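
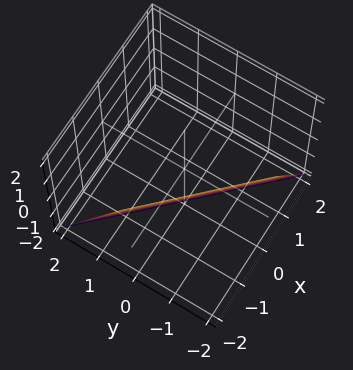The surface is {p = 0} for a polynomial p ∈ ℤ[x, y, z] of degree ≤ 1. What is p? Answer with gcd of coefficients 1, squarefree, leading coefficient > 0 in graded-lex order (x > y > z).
The degree is 1 — the surface is flat (a plane).
Against the integer gridlines: it meets the y-axis at y = -1 (among the integer gridlines); it crosses the x-axis at the gridline x = -1; one z-axis crossing is at z = -2.
These observations pin down the coefficients.

2*x + 2*y + z + 2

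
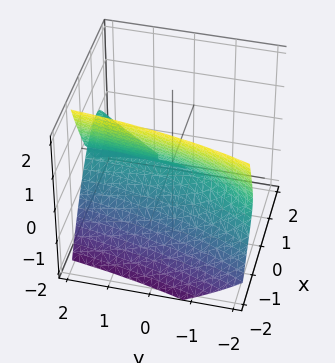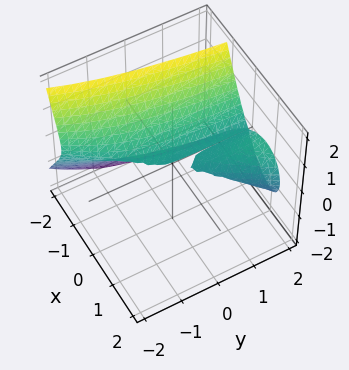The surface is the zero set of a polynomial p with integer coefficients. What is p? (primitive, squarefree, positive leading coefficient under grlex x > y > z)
First, I count 2 distinct pieces.
Then, degree: no degree-2 surface has this shape, so deg p = 3.
Then, against the integer gridlines: one z-axis crossing is at z = 0; it crosses the x-axis at the gridline x = 0.
Finally, the integer polynomial consistent with all of this is the stated p.

3*x^3 - 2*x^2*y + 2*x*z + 3*z^2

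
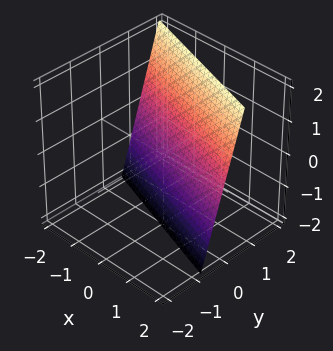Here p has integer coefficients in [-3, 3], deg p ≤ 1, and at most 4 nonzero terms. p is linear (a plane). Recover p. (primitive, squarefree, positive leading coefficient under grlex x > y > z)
x + 3*y - z - 2

deg p = 1.
Observable constraints: it crosses the z-axis at the gridline z = -2; one x-axis crossing is at x = 2.
These observations pin down the coefficients.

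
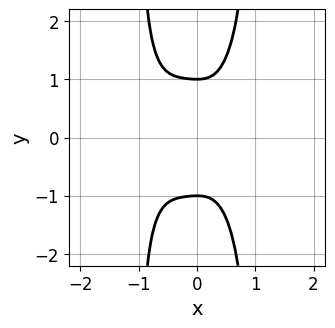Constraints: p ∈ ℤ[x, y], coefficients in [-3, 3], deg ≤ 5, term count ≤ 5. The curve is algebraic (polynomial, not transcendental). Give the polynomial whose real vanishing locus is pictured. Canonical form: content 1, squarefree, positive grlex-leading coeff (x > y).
3*x^4 + x^2*y^2 + 2*x^3 - y^2 + 1

1. Degree: a generic line meets the curve in up to 4 points, so deg p = 4.
2. Symmetries: it's symmetric under y → −y, forcing even powers of y.
3. Reading off the gridlines: the curve avoids every integer x-axis point in the box; among the integer gridlines, it crosses the y-axis at y ∈ {-1, 1}.
4. Together with the visible shape, these determine p as stated.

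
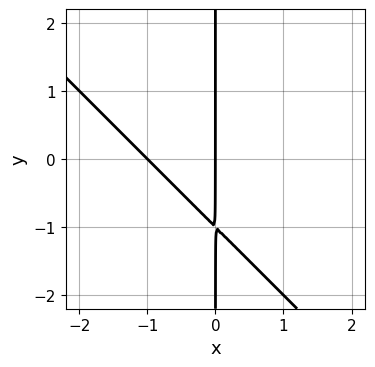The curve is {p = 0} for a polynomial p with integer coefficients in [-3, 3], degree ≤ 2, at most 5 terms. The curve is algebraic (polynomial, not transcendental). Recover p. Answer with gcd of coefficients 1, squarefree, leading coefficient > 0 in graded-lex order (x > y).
First, deg p = 2.
Next, reading off the gridlines: the x-axis gridline crossings are at x ∈ {-1, 0}; every point of the y-axis in the box is on the curve.
Finally, assembling these constraints gives the stated polynomial.

x^2 + x*y + x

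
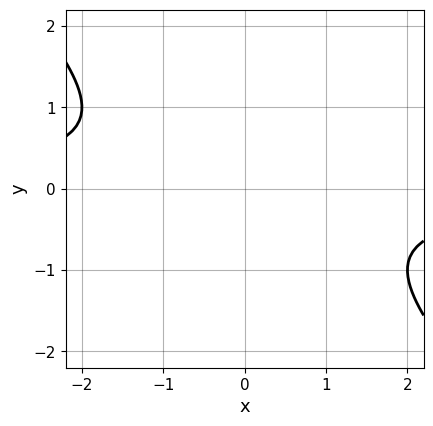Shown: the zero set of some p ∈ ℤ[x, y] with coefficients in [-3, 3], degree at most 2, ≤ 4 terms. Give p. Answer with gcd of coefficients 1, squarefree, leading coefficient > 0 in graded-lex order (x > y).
(a) deg p = 2. A generic line meets the curve in up to 2 points.
(b) Observable constraints: the curve avoids every integer y-axis point in the box; no x-intercept at any integer in the box.
(c) Fitting integer coefficients to these (and the overall shape) gives p.

x*y + y^2 + 1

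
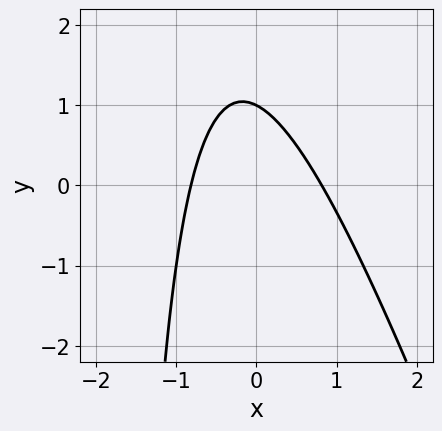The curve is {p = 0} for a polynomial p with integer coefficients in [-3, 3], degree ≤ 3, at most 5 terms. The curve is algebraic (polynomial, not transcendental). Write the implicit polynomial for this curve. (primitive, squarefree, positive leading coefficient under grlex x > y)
3*x^2 + x*y + 2*y - 2

Degree: no degree-1 curve has this shape, so deg p = 2.
From the visible intercepts: one y-axis crossing is at y = 1.
These observations pin down the coefficients.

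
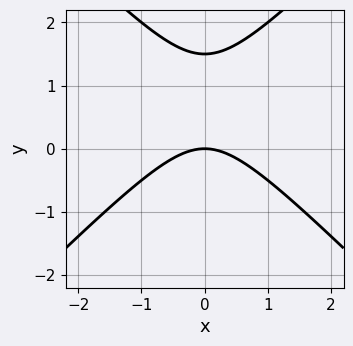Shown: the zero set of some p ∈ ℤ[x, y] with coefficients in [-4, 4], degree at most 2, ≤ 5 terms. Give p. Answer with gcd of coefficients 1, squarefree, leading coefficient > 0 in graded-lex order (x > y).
The degree is 2 — a generic line meets the curve in up to 2 points.
Symmetries: mirror symmetry x ↦ −x ⇒ only even powers of x.
From the visible intercepts: one x-axis crossing is at x = 0; one y-axis crossing is at y = 0.
Together with the visible shape, these determine p as stated.

2*x^2 - 2*y^2 + 3*y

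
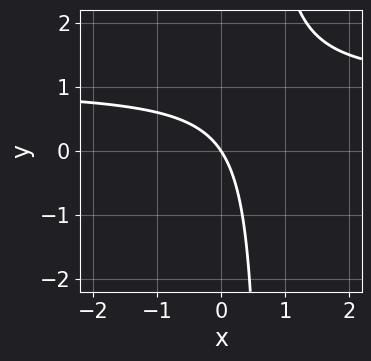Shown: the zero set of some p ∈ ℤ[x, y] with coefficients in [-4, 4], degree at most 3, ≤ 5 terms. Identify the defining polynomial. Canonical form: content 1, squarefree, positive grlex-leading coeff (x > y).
(a) deg p = 2. A generic line meets the curve in up to 2 points.
(b) Reading off the gridlines: it crosses the y-axis at the gridline y = 0; it meets the x-axis at x = 0 (among the integer gridlines).
(c) The integer polynomial consistent with all of this is the stated p.

3*x*y - 3*x - 2*y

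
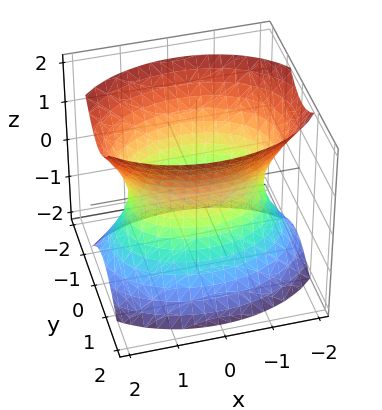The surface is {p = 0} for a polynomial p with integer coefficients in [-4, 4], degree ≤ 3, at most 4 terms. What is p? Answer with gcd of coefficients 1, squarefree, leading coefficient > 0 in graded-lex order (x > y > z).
First, degree: one connected sheet with a waist; a quadric, so deg p = 2.
Next, symmetries: the y ↦ −y reflection is a symmetry, so y appears only in even powers; mirror symmetry x ↦ −x ⇒ only even powers of x; mirror symmetry z ↦ −z ⇒ only even powers of z.
Then, from the visible intercepts: the surface avoids every integer z-axis point in the box; the y-axis gridline crossings are at y ∈ {-1, 1}.
Finally, matching integer coefficients to the picture gives p.

x^2 + 2*y^2 - z^2 - 2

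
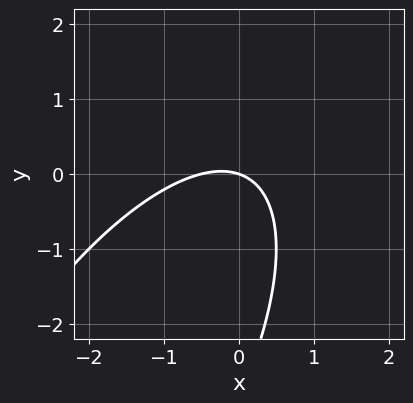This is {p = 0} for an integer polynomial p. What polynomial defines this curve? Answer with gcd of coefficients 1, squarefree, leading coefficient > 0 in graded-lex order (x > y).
First, degree: the shape is more complex than any degree-1 curve, so deg p = 2.
Then, against the integer gridlines: it meets the x-axis at x = 0 (among the integer gridlines); one y-axis crossing is at y = 0.
Finally, these observations pin down the coefficients.

2*x^2 - 2*x*y + y^2 + x + 3*y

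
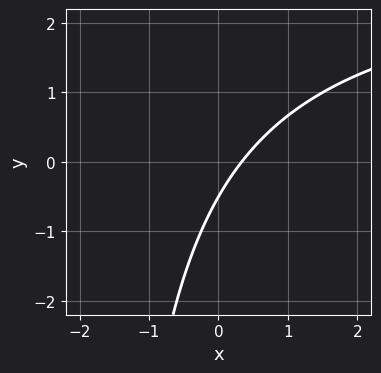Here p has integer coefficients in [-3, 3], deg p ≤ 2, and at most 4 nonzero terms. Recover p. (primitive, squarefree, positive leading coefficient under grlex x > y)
x*y - 3*x + 2*y + 1

1. The degree is 2 — a generic line meets the curve in up to 2 points.
2. Putting this together gives p.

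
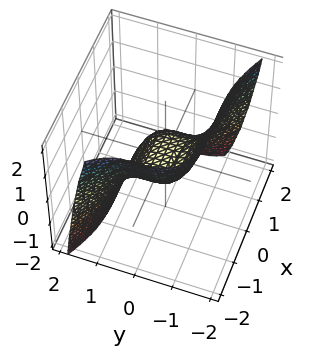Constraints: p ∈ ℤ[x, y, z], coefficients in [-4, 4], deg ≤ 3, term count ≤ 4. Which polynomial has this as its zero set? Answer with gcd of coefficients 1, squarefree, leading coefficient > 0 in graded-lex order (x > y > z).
First, deg p = 3. The shape is more complex than any degree-2 surface.
Then, against the integer gridlines: one x-axis crossing is at x = 0; one y-axis crossing is at y = 0; it meets the z-axis at z = 0 (among the integer gridlines).
Finally, matching integer coefficients to the picture gives p.

x^3 + 3*y^3 + 3*z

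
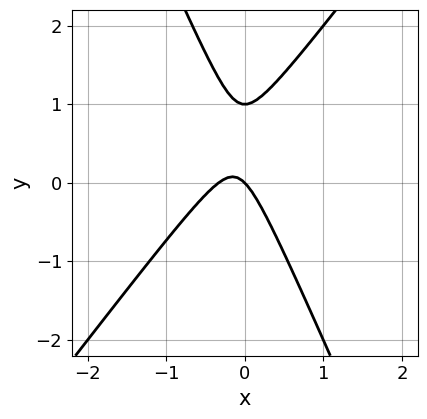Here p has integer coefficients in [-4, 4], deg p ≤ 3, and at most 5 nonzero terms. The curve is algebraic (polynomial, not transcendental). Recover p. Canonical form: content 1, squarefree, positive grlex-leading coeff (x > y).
1. Degree: no degree-1 curve has this shape, so deg p = 2.
2. Checking where it meets the axes: among the integer gridlines, it crosses the y-axis at y ∈ {0, 1}; one x-axis crossing is at x = 0.
3. Assembling these constraints gives the stated polynomial.

3*x^2 - x*y - y^2 + x + y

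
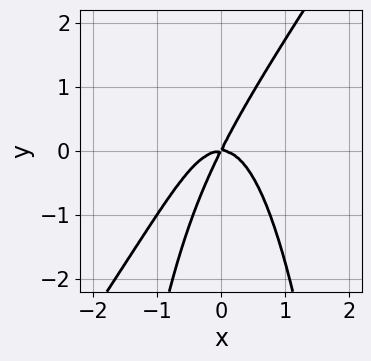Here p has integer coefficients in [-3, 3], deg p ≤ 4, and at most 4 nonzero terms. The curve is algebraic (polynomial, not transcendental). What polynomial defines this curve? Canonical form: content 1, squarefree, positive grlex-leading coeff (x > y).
First, the degree is 3 — no degree-2 curve has this shape.
Then, observable constraints: it crosses the y-axis at the gridline y = 0; it meets the x-axis at x = 0 (among the integer gridlines).
Finally, fitting integer coefficients to these (and the overall shape) gives p.

3*x^3 - 2*x^2*y + 2*x*y - y^2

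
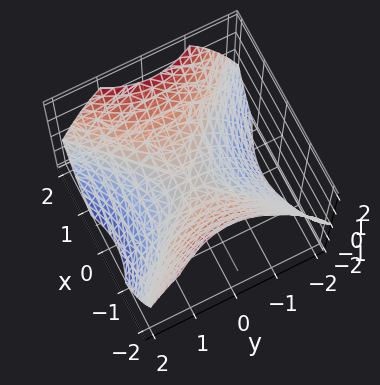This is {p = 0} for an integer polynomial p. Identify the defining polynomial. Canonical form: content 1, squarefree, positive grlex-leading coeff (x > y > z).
1. deg p = 2. A saddle surface; a quadric.
2. Symmetries: mirror symmetry y ↦ −y ⇒ only even powers of y; the x ↦ −x reflection is a symmetry, so x appears only in even powers.
3. From the axis intercepts and sections: it meets the z-axis at z = 0 (among the integer gridlines); it crosses the x-axis at the gridline x = 0; one y-axis crossing is at y = 0.
4. The integer polynomial consistent with all of this is the stated p.

2*x^2 - 2*y^2 - 3*z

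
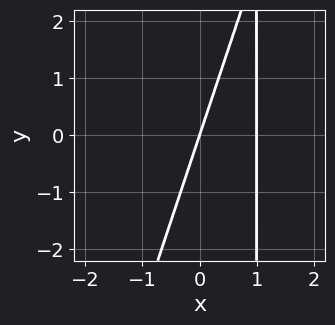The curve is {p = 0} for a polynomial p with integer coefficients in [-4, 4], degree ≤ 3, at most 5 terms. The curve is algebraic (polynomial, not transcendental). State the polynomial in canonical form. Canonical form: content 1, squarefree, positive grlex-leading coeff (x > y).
First, the degree is 2 — the shape is more complex than any degree-1 curve.
Then, observable constraints: the x-axis gridline crossings are at x ∈ {0, 1}; it meets the y-axis at y = 0 (among the integer gridlines).
Finally, putting this together gives p.

3*x^2 - x*y - 3*x + y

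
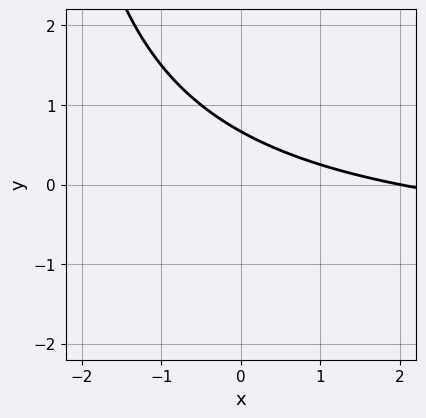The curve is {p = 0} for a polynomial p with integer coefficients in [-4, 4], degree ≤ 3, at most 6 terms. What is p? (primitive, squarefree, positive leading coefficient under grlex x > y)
The degree is 2 — a generic line meets the curve in up to 2 points.
Against the integer gridlines: it crosses the x-axis at the gridline x = 2.
These observations pin down the coefficients.

x*y + x + 3*y - 2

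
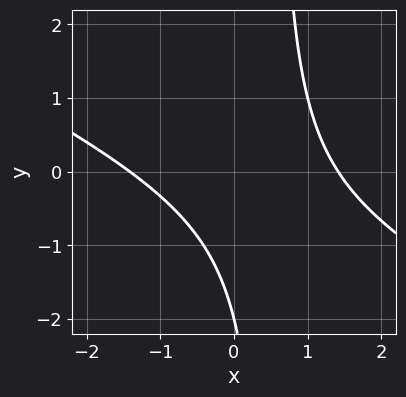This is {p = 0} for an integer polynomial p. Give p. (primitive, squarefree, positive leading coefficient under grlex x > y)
x^2 + 2*x*y - y - 2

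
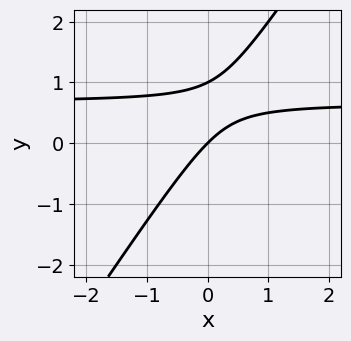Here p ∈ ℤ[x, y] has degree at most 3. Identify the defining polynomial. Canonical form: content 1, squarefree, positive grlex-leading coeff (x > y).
First, deg p = 2. A generic line meets the curve in up to 2 points.
Next, observable constraints: it meets the x-axis at x = 0 (among the integer gridlines); among the integer gridlines, it crosses the y-axis at y ∈ {0, 1}.
Finally, solving for integer coefficients yields p as stated.

3*x*y - 2*y^2 - 2*x + 2*y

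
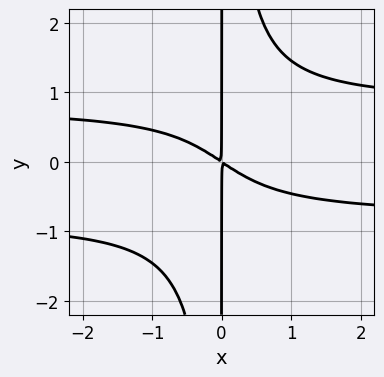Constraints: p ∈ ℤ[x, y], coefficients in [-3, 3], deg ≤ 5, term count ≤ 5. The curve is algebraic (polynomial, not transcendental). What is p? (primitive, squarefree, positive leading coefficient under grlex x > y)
3*x^2*y^2 - 2*x^2 - 3*x*y

First, degree: the shape is more complex than any degree-3 curve, so deg p = 4.
Next, reading off the gridlines: the visible y-axis segment lies entirely on the curve.
Finally, putting this together gives p.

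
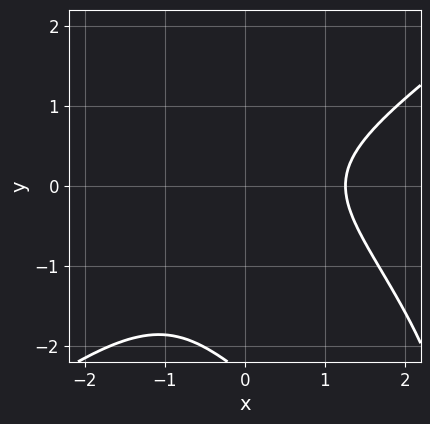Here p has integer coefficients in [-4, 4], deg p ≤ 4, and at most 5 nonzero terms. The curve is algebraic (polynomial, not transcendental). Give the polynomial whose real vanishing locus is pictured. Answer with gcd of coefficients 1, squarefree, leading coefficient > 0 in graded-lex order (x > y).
1. The degree is 3 — no degree-2 curve has this shape.
2. Against the integer gridlines: it misses every integer gridline on the y-axis.
3. Matching integer coefficients to the picture gives p.

x^3 - x*y^2 - y^3 - 2*y^2 - 2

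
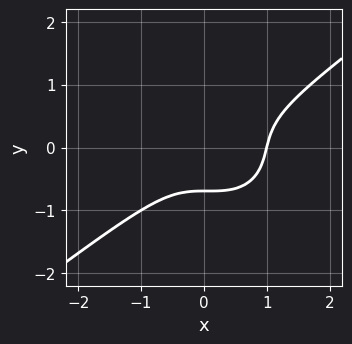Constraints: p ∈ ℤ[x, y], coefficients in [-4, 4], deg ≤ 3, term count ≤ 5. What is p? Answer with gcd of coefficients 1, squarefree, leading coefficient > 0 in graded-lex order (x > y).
First, degree: a generic line meets the curve in up to 3 points, so deg p = 3.
Then, reading off the gridlines: it crosses the x-axis at the gridline x = 1.
Finally, fitting integer coefficients to these (and the overall shape) gives p.

2*x^3 - x^2*y - 3*y^3 - x^2 - 1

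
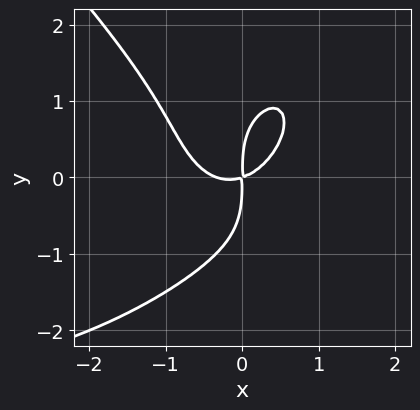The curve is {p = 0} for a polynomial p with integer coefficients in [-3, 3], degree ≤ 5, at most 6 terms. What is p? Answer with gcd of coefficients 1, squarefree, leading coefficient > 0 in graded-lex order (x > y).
1. deg p = 4. No degree-3 curve has this shape.
2. Putting this together gives p.

x^3*y + y^4 + 3*x^3 + x^2 - 3*x*y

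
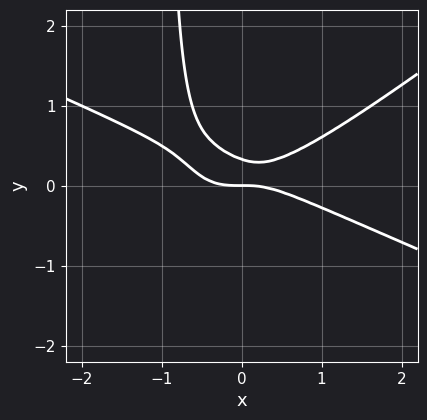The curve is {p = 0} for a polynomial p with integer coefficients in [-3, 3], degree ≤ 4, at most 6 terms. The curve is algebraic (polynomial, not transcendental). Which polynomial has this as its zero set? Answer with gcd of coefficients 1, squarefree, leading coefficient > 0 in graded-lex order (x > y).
x^3 + x^2*y - 3*x*y^2 - 3*y^2 + y

First, degree: no degree-2 curve has this shape, so deg p = 3.
Then, from the visible intercepts: one y-axis crossing is at y = 0; it meets the x-axis at x = 0 (among the integer gridlines).
Finally, the integer polynomial consistent with all of this is the stated p.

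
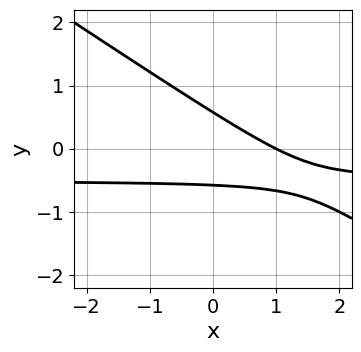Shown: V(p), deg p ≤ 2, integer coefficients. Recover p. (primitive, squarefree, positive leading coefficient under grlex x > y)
2*x*y + 3*y^2 + x - 1

First, degree: the shape is more complex than any degree-1 curve, so deg p = 2.
Then, from the visible intercepts: it crosses the x-axis at the gridline x = 1.
Finally, assembling these constraints gives the stated polynomial.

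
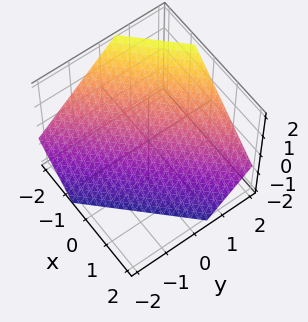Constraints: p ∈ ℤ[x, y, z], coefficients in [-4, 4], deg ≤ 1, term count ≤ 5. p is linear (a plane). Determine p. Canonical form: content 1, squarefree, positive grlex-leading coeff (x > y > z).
The degree is 1 — the surface is flat (a plane).
Solving for integer coefficients yields p as stated.

3*x - 3*y + 3*z + 2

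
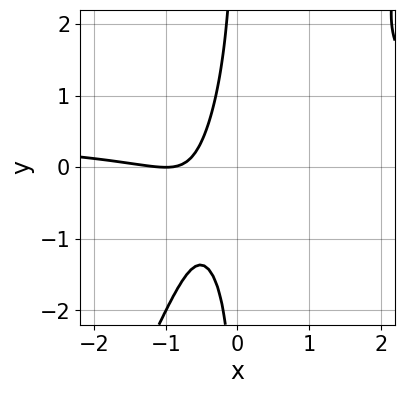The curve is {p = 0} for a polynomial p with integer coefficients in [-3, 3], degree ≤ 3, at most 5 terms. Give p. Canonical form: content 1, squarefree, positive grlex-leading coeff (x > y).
2*x^2*y - x*y^2 - x^2 - 2*x - 1

(a) Degree: no degree-2 curve has this shape, so deg p = 3.
(b) From the axis intercepts and sections: no y-intercept at any integer in the box; it crosses the x-axis at the gridline x = -1.
(c) Putting this together gives p.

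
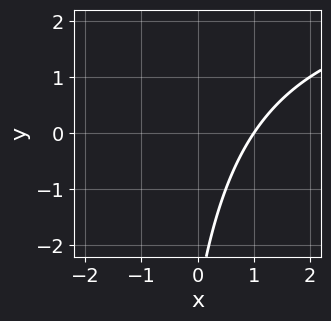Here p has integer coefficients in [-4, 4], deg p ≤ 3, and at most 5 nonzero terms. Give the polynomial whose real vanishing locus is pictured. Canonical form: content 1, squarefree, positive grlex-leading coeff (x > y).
x*y - 3*x + y + 3

(a) The degree is 2 — the shape is more complex than any degree-1 curve.
(b) Checking where it meets the axes: one x-axis crossing is at x = 1; it misses every integer gridline on the y-axis.
(c) Solving for integer coefficients yields p as stated.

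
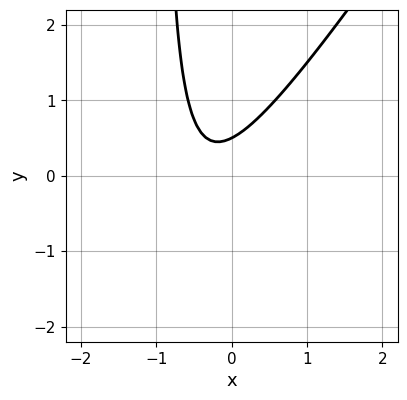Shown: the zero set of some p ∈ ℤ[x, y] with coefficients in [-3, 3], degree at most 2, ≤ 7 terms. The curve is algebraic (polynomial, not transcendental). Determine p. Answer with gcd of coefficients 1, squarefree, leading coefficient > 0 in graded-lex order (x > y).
The degree is 2 — no degree-1 curve has this shape.
Observable constraints: no x-intercept at any integer in the box.
The integer polynomial consistent with all of this is the stated p.

3*x^2 - 2*x*y + 2*x - 2*y + 1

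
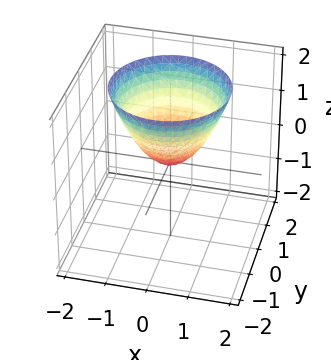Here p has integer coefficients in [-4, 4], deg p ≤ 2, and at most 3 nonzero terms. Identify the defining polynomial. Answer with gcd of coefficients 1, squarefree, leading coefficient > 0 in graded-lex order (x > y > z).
1. The degree is 2 — a single bowl opening along one axis; a quadric.
2. Symmetry: every cross-section ⟂ z is a circle, so x, y appear only via x² + y².
3. Observable constraints: it meets the z-axis at z = 0 (among the integer gridlines); it meets the x-axis at x = 0 (among the integer gridlines); it crosses the y-axis at the gridline y = 0.
4. The integer polynomial consistent with all of this is the stated p.

x^2 + y^2 - z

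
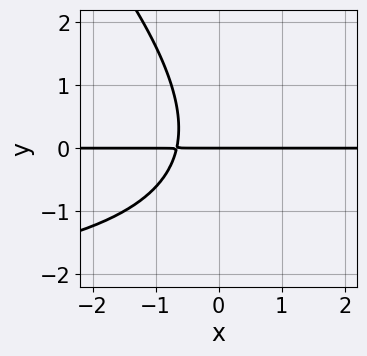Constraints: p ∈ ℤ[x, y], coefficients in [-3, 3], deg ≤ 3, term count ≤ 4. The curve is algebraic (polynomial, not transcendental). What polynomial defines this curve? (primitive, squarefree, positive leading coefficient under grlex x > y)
1. Degree: the shape is more complex than any degree-2 curve, so deg p = 3.
2. Reading off the gridlines: the visible x-axis segment lies entirely on the curve; it meets the y-axis at y = 0 (among the integer gridlines).
3. Together with the visible shape, these determine p as stated.

x*y^2 + y^3 + 3*x*y + 2*y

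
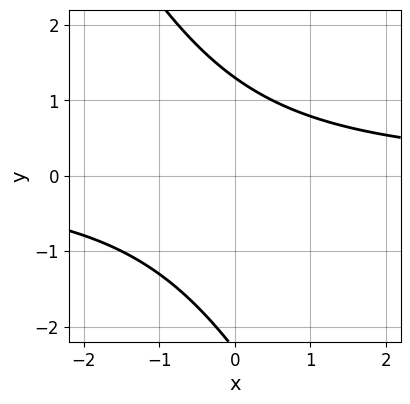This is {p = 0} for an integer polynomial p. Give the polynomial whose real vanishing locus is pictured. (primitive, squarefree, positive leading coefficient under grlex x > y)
2*x*y + y^2 + y - 3

1. The degree is 2 — no degree-1 curve has this shape.
2. Observable constraints: it misses every integer gridline on the x-axis.
3. Together with the visible shape, these determine p as stated.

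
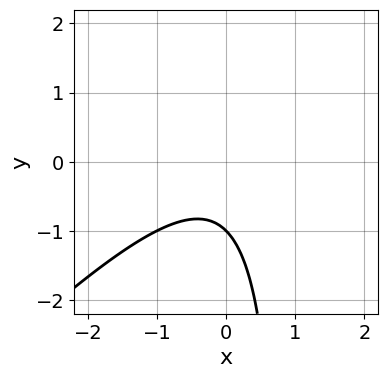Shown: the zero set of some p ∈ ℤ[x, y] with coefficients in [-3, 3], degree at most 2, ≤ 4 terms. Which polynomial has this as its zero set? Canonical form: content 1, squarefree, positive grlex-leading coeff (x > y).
x^2 - x*y + y + 1

(a) The degree is 2 — a generic line meets the curve in up to 2 points.
(b) Against the integer gridlines: it misses every integer gridline on the x-axis; one y-axis crossing is at y = -1.
(c) Fitting integer coefficients to these (and the overall shape) gives p.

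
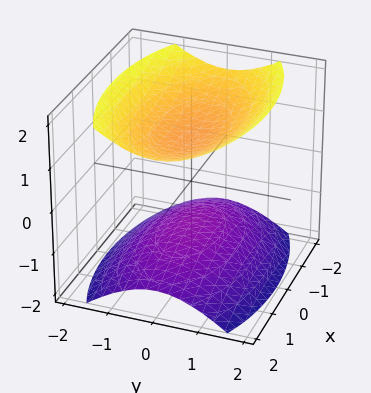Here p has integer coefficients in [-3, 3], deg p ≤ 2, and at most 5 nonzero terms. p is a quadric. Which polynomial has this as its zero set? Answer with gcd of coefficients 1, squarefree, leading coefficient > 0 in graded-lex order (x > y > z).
First, there are 2 components.
Then, the degree is 2 — two separate bowl-shaped sheets opening away from each other; a quadric.
Then, symmetries: the x ↦ −x reflection is a symmetry, so x appears only in even powers; it's symmetric under z → −z, forcing even powers of z; it's symmetric under y → −y, forcing even powers of y.
Next, from the visible intercepts: the surface avoids every integer y-axis point in the box; no x-intercept at any integer in the box; among the integer gridlines, it crosses the z-axis at z ∈ {-1, 1}.
Finally, the integer polynomial consistent with all of this is the stated p.

x^2 + 3*y^2 - 3*z^2 + 3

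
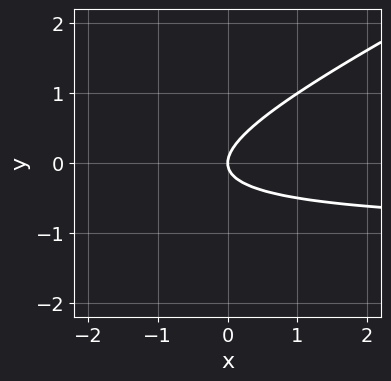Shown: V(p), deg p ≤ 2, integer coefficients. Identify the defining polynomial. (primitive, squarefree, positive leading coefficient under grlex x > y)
First, deg p = 2. The shape is more complex than any degree-1 curve.
Then, from the visible intercepts: it meets the x-axis at x = 0 (among the integer gridlines); one y-axis crossing is at y = 0.
Finally, together with the visible shape, these determine p as stated.

x*y - 2*y^2 + x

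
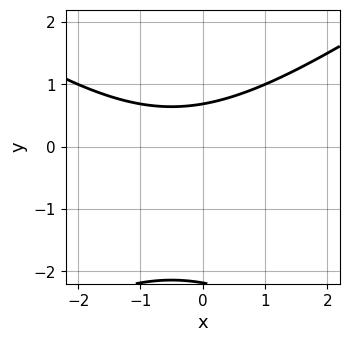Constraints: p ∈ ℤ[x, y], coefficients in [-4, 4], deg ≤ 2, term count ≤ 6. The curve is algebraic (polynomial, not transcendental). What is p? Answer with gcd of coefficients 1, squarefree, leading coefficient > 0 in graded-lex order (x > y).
deg p = 2. The shape is more complex than any degree-1 curve.
Reading off the gridlines: it misses every integer gridline on the x-axis.
Putting this together gives p.

x^2 - 2*y^2 + x - 3*y + 3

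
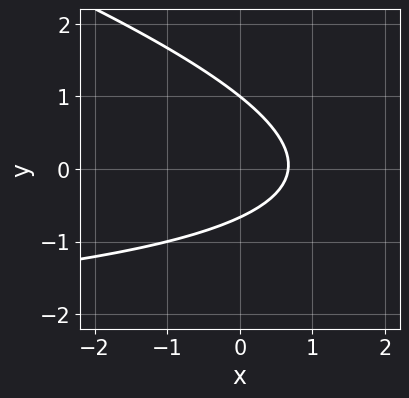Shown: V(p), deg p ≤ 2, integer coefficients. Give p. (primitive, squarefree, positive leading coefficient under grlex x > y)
x*y + 3*y^2 + 3*x - y - 2

1. deg p = 2. The shape is more complex than any degree-1 curve.
2. Observable constraints: it meets the y-axis at y = 1 (among the integer gridlines).
3. Fitting integer coefficients to these (and the overall shape) gives p.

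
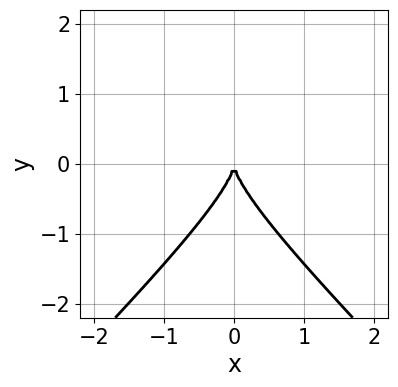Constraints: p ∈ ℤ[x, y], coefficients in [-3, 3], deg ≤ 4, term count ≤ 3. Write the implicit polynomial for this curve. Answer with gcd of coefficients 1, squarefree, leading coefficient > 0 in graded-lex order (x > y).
(a) deg p = 3. The shape is more complex than any degree-2 curve.
(b) Symmetries: mirror symmetry x ↦ −x ⇒ only even powers of x.
(c) Observable constraints: it crosses the y-axis at the gridline y = 0; it meets the x-axis at x = 0 (among the integer gridlines).
(d) Together with the visible shape, these determine p as stated.

2*x^2*y - 2*y^3 - 3*x^2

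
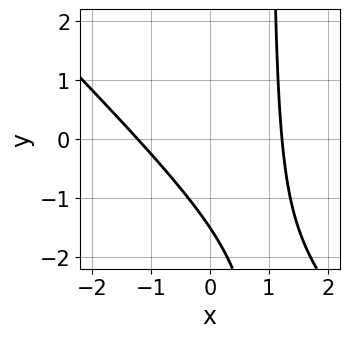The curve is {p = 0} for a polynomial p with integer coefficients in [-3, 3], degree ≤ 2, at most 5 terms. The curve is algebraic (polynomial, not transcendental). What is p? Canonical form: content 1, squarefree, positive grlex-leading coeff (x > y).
(a) Degree: a generic line meets the curve in up to 2 points, so deg p = 2.
(b) Matching integer coefficients to the picture gives p.

2*x^2 + 2*x*y - 2*y - 3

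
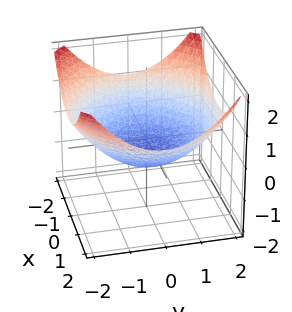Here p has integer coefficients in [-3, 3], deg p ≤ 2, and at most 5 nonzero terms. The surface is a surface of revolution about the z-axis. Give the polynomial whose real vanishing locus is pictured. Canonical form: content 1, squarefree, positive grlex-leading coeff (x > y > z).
1. deg p = 2. A generic line meets the surface in up to 2 points.
2. By symmetry, the z-axis is an axis of rotation, so x and y enter only as x² + y².
3. From the axis intercepts and sections: a circular section at z = 0 has radius between 1 and 2.
4. Matching integer coefficients to the picture gives p.

x^2 + y^2 - 3*z - 2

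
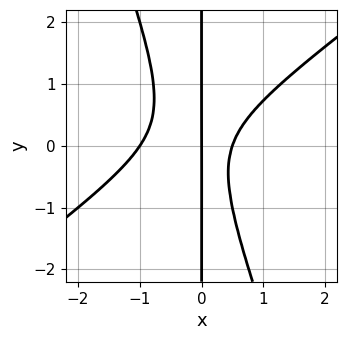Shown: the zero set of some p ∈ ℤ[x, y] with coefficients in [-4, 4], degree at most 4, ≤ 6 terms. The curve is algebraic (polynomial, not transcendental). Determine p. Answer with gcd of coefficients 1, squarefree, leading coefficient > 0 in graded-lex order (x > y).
2*x^3 - 2*x^2*y - x*y^2 + x^2 - x

1. The degree is 3 — no degree-2 curve has this shape.
2. From the visible intercepts: among the integer gridlines, it crosses the x-axis at x ∈ {-1, 0}; the visible y-axis segment lies entirely on the curve.
3. The integer polynomial consistent with all of this is the stated p.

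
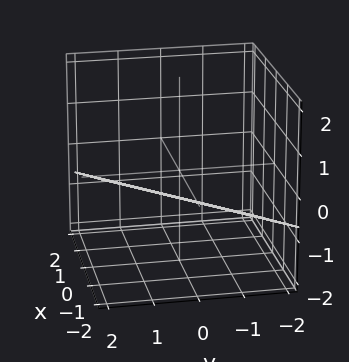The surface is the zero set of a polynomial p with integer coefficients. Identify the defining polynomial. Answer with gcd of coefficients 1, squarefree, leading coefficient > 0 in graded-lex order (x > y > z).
x - y + 3*z + 2

(a) Degree: every cross-section is a straight line — this is a plane, so deg p = 1.
(b) Against the integer gridlines: it meets the y-axis at y = 2 (among the integer gridlines); it meets the x-axis at x = -2 (among the integer gridlines).
(c) Solving for integer coefficients yields p as stated.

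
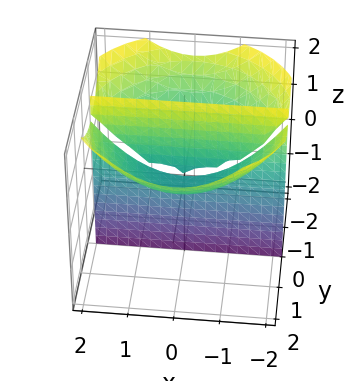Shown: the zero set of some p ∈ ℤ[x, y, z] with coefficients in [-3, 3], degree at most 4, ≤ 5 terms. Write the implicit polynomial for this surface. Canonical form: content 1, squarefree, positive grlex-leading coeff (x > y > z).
x^2*y + y^3 - 3*y*z

The picture has 2 separate pieces. Treating them together as one polynomial.
Degree: a generic line meets the surface in up to 3 points, so deg p = 3.
Observable constraints: the visible z-axis segment lies entirely on the surface; every point of the x-axis in the box is on the surface; one y-axis crossing is at y = 0.
Putting this together gives p.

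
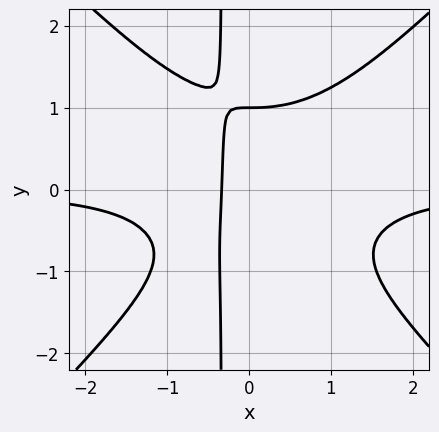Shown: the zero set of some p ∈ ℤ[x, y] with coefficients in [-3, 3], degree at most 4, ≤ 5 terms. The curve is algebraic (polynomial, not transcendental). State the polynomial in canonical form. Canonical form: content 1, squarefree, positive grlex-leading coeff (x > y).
The degree is 4 — the shape is more complex than any degree-3 curve.
Observable constraints: one y-axis crossing is at y = 1.
Fitting integer coefficients to these (and the overall shape) gives p.

3*x^3*y - 3*x*y^3 - y^3 + 3*x + 1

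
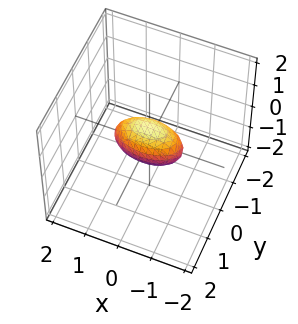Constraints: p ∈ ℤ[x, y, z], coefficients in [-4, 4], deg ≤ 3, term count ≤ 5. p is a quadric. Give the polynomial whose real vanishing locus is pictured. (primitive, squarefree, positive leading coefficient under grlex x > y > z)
x^2 + 3*y^2 + 2*z^2 - 1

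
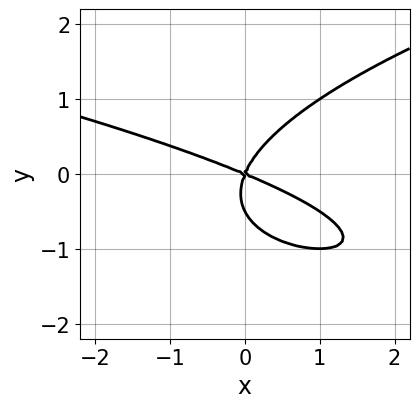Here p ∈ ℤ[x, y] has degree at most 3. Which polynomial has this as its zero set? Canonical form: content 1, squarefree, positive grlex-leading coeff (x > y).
2*y^3 - x^2 - 2*x*y + y^2

(a) Degree: a generic line meets the curve in up to 3 points, so deg p = 3.
(b) Observable constraints: it crosses the x-axis at the gridline x = 0; it crosses the y-axis at the gridline y = 0.
(c) Fitting integer coefficients to these (and the overall shape) gives p.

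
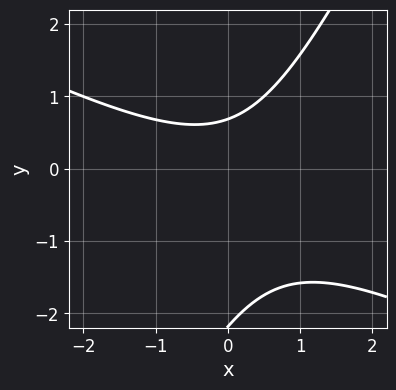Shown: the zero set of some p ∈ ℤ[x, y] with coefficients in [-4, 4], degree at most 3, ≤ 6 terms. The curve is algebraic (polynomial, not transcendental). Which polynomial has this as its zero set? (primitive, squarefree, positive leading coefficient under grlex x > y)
The degree is 2 — a generic line meets the curve in up to 2 points.
From the axis intercepts and sections: no x-intercept at any integer in the box.
Putting this together gives p.

2*x^2 + 3*x*y - 2*y^2 - 3*y + 3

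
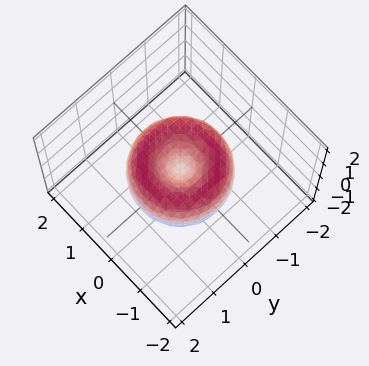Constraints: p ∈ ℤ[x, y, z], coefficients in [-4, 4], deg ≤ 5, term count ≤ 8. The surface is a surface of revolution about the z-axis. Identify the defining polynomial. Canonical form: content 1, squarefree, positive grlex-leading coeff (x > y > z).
2*x^4 + 4*x^2*y^2 + 2*y^4 - 3*x^2 - 3*y^2 + 2*z^2

(a) deg p = 4. No degree-3 surface has this shape.
(b) By symmetry, the surface is invariant under rotation about z: p = q(x² + y², z).
(c) Reading off the gridlines: one z-axis crossing is at z = 0; it crosses the y-axis at the gridline y = 0.
(d) The integer polynomial consistent with all of this is the stated p.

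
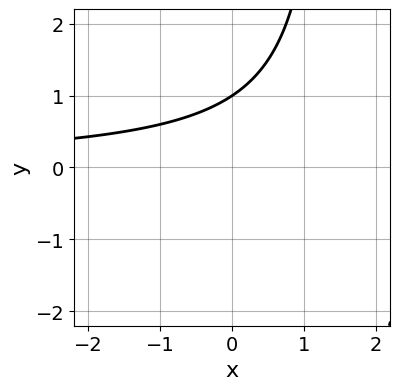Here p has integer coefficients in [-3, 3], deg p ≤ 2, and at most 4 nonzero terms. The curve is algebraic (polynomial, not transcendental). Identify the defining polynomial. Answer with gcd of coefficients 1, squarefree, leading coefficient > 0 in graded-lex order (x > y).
2*x*y - 3*y + 3

(a) deg p = 2.
(b) Observable constraints: the curve avoids every integer x-axis point in the box; one y-axis crossing is at y = 1.
(c) Matching integer coefficients to the picture gives p.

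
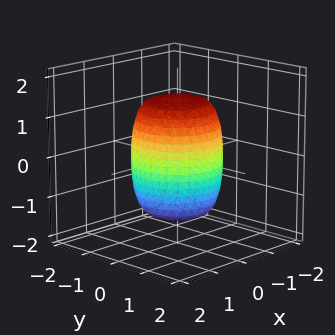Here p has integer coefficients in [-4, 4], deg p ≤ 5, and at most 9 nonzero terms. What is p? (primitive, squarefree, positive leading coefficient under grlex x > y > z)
1. The degree is 4 — a generic line meets the surface in up to 4 points.
2. Symmetries: rotational symmetry about the z-axis ⇒ p depends on x, y only through x² + y².
3. From the visible intercepts: a circular section at z = -1 has radius exactly 1.
4. Solving for integer coefficients yields p as stated.

2*x^4 + 4*x^2*y^2 + 2*y^4 - x^2 - y^2 + z^2 - 2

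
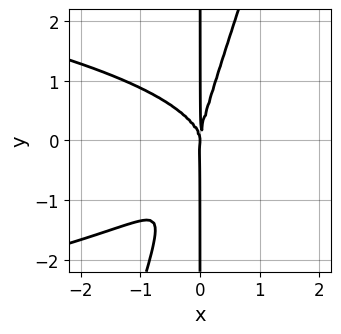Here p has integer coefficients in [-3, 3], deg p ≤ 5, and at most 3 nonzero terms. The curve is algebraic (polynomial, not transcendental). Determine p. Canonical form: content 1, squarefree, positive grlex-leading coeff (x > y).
Degree: a generic line meets the curve in up to 4 points, so deg p = 4.
Against the integer gridlines: one x-axis crossing is at x = 0; the visible y-axis segment lies entirely on the curve.
Solving for integer coefficients yields p as stated.

3*x^2*y^2 - x*y^3 + 3*x^3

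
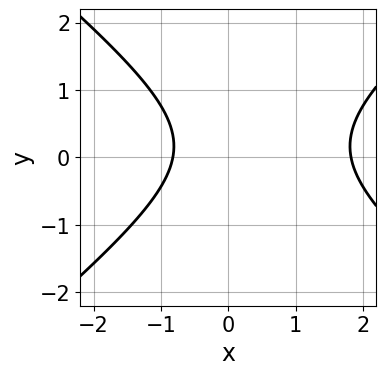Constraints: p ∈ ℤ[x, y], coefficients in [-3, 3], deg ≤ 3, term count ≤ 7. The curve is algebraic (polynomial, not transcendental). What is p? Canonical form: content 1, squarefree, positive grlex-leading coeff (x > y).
2*x^2 - 3*y^2 - 2*x + y - 3

The degree is 2 — the shape is more complex than any degree-1 curve.
From the axis intercepts and sections: no y-intercept at any integer in the box.
Matching integer coefficients to the picture gives p.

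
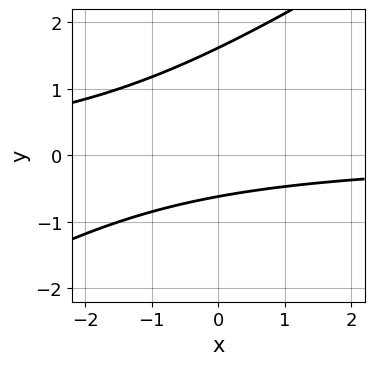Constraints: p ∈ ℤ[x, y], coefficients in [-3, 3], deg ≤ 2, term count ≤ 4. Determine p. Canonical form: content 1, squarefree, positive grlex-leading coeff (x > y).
2*x*y - 3*y^2 + 3*y + 3

(a) deg p = 2.
(b) Against the integer gridlines: it misses every integer gridline on the x-axis.
(c) These observations pin down the coefficients.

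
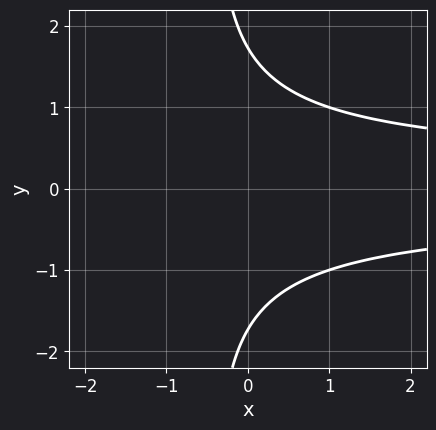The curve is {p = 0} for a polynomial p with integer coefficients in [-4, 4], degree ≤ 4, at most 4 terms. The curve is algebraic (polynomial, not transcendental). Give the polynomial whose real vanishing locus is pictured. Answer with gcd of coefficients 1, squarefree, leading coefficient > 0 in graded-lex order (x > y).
2*x*y^2 + y^2 - 3

(a) Degree: a generic line meets the curve in up to 3 points, so deg p = 3.
(b) Symmetries: it's symmetric under y → −y, forcing even powers of y.
(c) Reading off the gridlines: it misses every integer gridline on the x-axis.
(d) Fitting integer coefficients to these (and the overall shape) gives p.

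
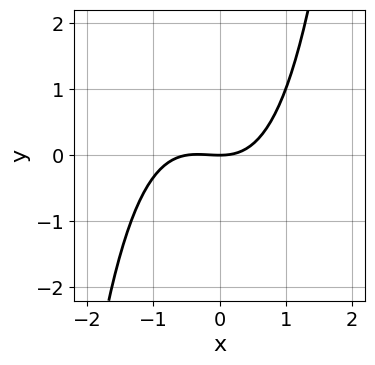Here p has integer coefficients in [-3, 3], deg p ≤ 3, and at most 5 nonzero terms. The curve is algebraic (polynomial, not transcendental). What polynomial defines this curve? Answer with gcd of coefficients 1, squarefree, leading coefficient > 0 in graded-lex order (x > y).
2*x^3 + x^2 - 3*y

1. Degree: a generic line meets the curve in up to 3 points, so deg p = 3.
2. Checking where it meets the axes: it crosses the x-axis at the gridline x = 0; one y-axis crossing is at y = 0.
3. The integer polynomial consistent with all of this is the stated p.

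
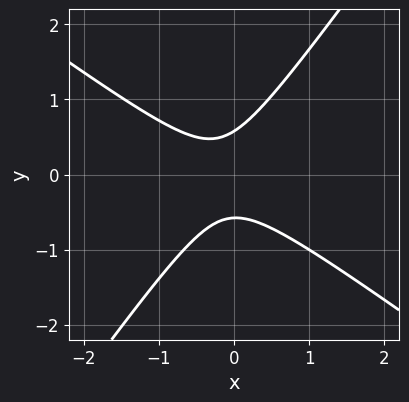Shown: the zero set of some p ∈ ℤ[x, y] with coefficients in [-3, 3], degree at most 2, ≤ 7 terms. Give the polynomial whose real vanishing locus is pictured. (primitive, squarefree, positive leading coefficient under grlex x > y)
3*x^2 + 2*x*y - 3*y^2 + x + 1

deg p = 2.
Checking where it meets the axes: it misses every integer gridline on the x-axis.
Fitting integer coefficients to these (and the overall shape) gives p.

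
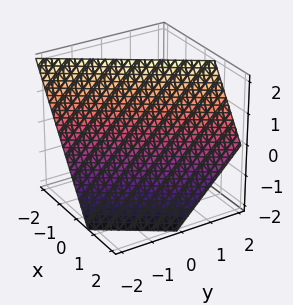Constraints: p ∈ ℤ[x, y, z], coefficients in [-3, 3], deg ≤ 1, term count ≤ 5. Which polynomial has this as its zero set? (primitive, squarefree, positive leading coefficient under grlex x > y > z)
3*x - 2*y + 2*z - 2

(a) The degree is 1 — every cross-section is a straight line — this is a plane.
(b) From the axis intercepts and sections: one z-axis crossing is at z = 1; it meets the y-axis at y = -1 (among the integer gridlines).
(c) Together with the visible shape, these determine p as stated.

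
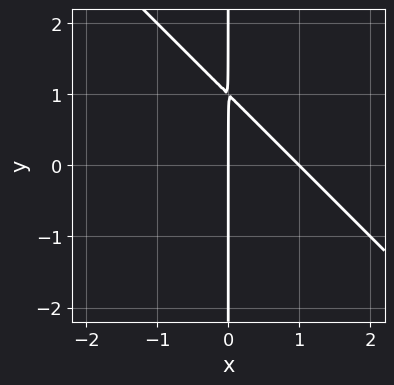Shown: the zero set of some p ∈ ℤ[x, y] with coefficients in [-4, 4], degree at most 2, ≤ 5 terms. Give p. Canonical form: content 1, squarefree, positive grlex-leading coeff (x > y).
x^2 + x*y - x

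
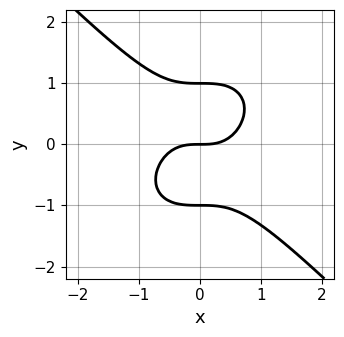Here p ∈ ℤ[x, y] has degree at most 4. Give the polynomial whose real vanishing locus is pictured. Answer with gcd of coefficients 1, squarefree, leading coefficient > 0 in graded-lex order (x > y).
x^3 + y^3 - y

First, deg p = 3. A generic line meets the curve in up to 3 points.
Next, from the visible intercepts: it crosses the x-axis at the gridline x = 0; among the integer gridlines, it crosses the y-axis at y ∈ {-1, 0, 1}.
Finally, together with the visible shape, these determine p as stated.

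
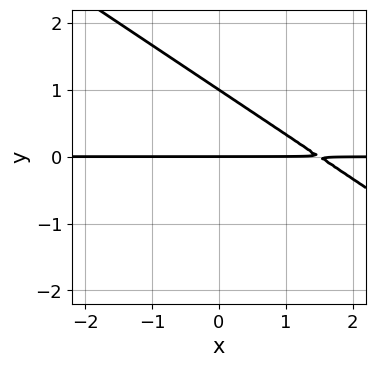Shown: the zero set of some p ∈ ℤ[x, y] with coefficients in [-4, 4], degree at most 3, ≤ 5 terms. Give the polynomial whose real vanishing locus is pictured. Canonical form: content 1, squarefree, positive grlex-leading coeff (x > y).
2*x*y + 3*y^2 - 3*y

1. Degree: the shape is more complex than any degree-1 curve, so deg p = 2.
2. Against the integer gridlines: the visible x-axis segment lies entirely on the curve; among the integer gridlines, it crosses the y-axis at y ∈ {0, 1}.
3. Matching integer coefficients to the picture gives p.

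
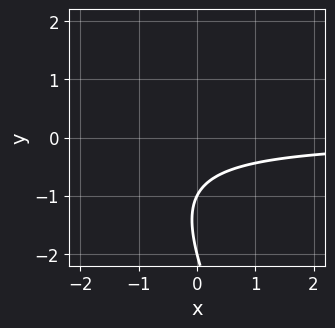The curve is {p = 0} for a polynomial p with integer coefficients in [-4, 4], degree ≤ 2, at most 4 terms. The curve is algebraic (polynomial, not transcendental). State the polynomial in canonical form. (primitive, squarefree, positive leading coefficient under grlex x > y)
(a) deg p = 2. A generic line meets the curve in up to 2 points.
(b) Observable constraints: it misses every integer gridline on the x-axis; the y-axis gridline crossings are at y ∈ {-2, -1}.
(c) Matching integer coefficients to the picture gives p.

2*x*y + y^2 + 3*y + 2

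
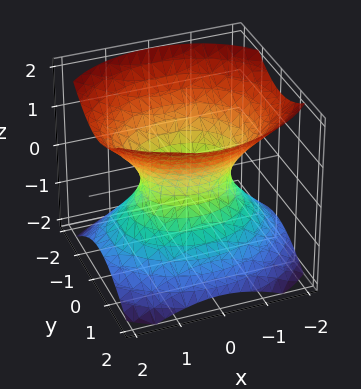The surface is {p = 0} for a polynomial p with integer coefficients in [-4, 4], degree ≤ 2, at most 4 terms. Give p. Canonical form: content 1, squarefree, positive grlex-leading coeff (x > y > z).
2*x^2 + 3*y^2 - 3*z^2 - 2

(a) Degree: an hourglass — one-sheet hyperboloid; a quadric, so deg p = 2.
(b) Symmetries: the x ↦ −x reflection is a symmetry, so x appears only in even powers; it's symmetric under y → −y, forcing even powers of y; the z ↦ −z reflection is a symmetry, so z appears only in even powers.
(c) Against the integer gridlines: among the integer gridlines, it crosses the x-axis at x ∈ {-1, 1}; the surface avoids every integer z-axis point in the box.
(d) Putting this together gives p.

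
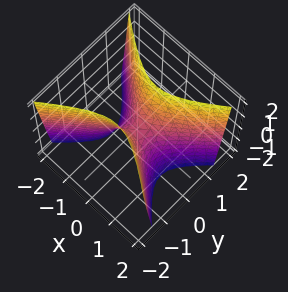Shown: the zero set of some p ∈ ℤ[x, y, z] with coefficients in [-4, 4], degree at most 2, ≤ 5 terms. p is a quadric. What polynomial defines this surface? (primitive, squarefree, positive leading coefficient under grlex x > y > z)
(a) Degree: a saddle surface; a quadric, so deg p = 2.
(b) Symmetries: mirror symmetry y ↦ −y ⇒ only even powers of y; it's symmetric under x → −x, forcing even powers of x.
(c) Observable constraints: one y-axis crossing is at y = 0; one x-axis crossing is at x = 0.
(d) Putting this together gives p.

2*x^2 - 3*y^2 + z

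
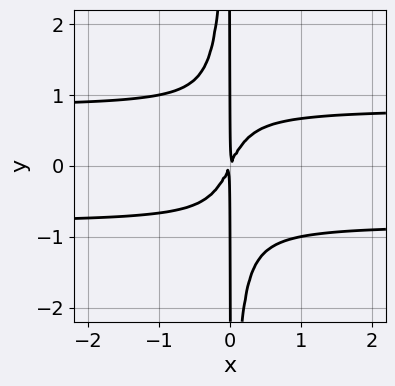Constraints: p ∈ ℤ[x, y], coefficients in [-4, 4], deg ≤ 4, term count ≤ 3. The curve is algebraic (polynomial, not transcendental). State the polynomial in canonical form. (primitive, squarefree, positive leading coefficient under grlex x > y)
3*x^2*y^2 - 2*x^2 + x*y

Degree: no degree-3 curve has this shape, so deg p = 4.
Checking where it meets the axes: every point of the y-axis in the box is on the curve.
Assembling these constraints gives the stated polynomial.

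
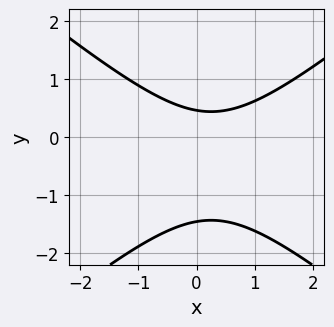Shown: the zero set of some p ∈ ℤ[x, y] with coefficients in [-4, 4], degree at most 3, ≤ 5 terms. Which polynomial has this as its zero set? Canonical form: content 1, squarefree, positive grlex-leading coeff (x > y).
2*x^2 - 3*y^2 - x - 3*y + 2

(a) Degree: a generic line meets the curve in up to 2 points, so deg p = 2.
(b) Against the integer gridlines: no x-intercept at any integer in the box.
(c) Assembling these constraints gives the stated polynomial.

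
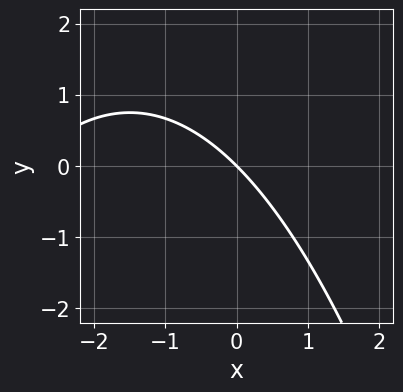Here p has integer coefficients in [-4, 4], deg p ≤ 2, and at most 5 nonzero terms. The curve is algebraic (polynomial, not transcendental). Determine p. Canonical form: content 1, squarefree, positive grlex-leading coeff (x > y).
x^2 + 3*x + 3*y

(a) deg p = 2. No degree-1 curve has this shape.
(b) From the axis intercepts and sections: one x-axis crossing is at x = 0; it meets the y-axis at y = 0 (among the integer gridlines).
(c) These observations pin down the coefficients.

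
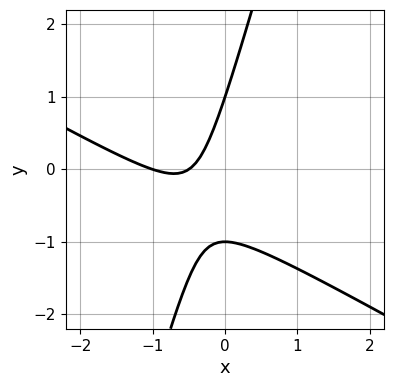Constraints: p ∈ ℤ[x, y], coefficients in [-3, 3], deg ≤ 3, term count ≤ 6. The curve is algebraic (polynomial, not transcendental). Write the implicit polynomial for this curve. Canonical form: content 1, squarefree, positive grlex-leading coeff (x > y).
2*x^2 + 3*x*y - y^2 + 3*x + 1

1. The degree is 2 — no degree-1 curve has this shape.
2. Checking where it meets the axes: among the integer gridlines, it crosses the y-axis at y ∈ {-1, 1}; one x-axis crossing is at x = -1.
3. Matching integer coefficients to the picture gives p.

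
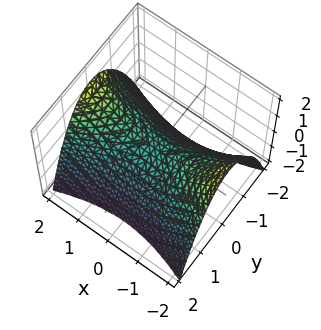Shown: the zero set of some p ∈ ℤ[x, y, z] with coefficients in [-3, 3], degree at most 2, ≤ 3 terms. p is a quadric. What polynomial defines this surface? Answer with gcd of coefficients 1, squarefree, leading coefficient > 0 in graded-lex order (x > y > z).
(a) deg p = 2. A hyperbolic paraboloid; a quadric.
(b) Symmetries: the x ↦ −x reflection is a symmetry, so x appears only in even powers; mirror symmetry y ↦ −y ⇒ only even powers of y.
(c) Checking where it meets the axes: one z-axis crossing is at z = 0; it crosses the y-axis at the gridline y = 0; it meets the x-axis at x = 0 (among the integer gridlines).
(d) Together with the visible shape, these determine p as stated.

x^2 - 3*y^2 - 3*z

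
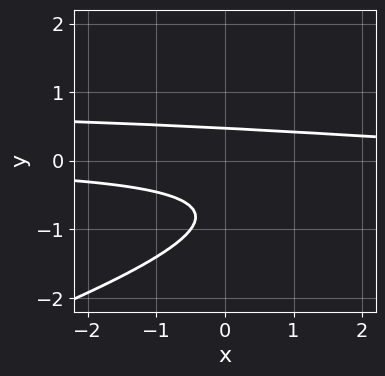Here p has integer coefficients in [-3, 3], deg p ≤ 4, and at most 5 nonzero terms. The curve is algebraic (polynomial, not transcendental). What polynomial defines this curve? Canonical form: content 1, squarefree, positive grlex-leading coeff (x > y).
(a) The degree is 3 — no degree-2 curve has this shape.
(b) From the axis intercepts and sections: no x-intercept at any integer in the box.
(c) Fitting integer coefficients to these (and the overall shape) gives p.

x*y^2 - 3*y^3 - x*y - 3*y^2 + 1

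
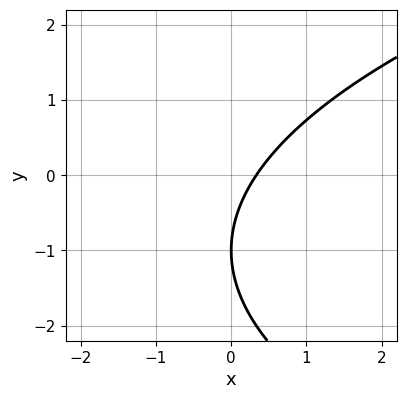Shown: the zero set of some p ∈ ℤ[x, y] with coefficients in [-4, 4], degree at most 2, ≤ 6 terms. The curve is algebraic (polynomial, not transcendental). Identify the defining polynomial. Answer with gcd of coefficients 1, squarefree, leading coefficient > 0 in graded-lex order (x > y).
y^2 - 3*x + 2*y + 1

The degree is 2 — a generic line meets the curve in up to 2 points.
From the axis intercepts and sections: one y-axis crossing is at y = -1.
These observations pin down the coefficients.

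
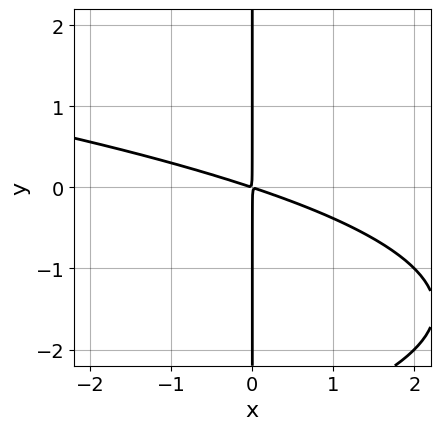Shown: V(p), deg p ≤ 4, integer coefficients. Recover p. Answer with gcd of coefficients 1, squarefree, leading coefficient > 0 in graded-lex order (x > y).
1. Degree: no degree-2 curve has this shape, so deg p = 3.
2. Reading off the gridlines: the visible y-axis segment lies entirely on the curve.
3. The integer polynomial consistent with all of this is the stated p.

x*y^2 + x^2 + 3*x*y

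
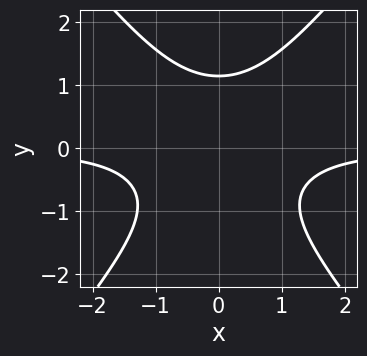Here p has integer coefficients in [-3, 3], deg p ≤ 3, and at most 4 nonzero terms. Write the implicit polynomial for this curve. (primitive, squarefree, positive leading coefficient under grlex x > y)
Degree: a generic line meets the curve in up to 3 points, so deg p = 3.
Symmetries: mirror symmetry x ↦ −x ⇒ only even powers of x.
Against the integer gridlines: the curve avoids every integer x-axis point in the box.
Together with the visible shape, these determine p as stated.

3*x^2*y - 2*y^3 + 3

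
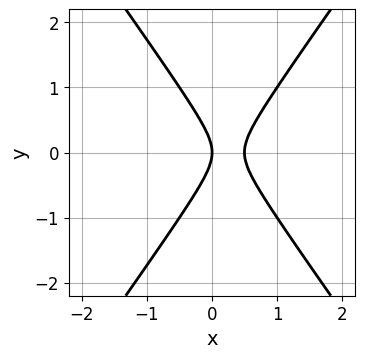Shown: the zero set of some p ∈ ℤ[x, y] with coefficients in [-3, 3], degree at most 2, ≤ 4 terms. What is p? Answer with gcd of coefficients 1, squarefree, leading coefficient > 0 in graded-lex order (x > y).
First, deg p = 2. No degree-1 curve has this shape.
Then, symmetries: it's symmetric under y → −y, forcing even powers of y.
Then, from the axis intercepts and sections: it meets the x-axis at x = 0 (among the integer gridlines); one y-axis crossing is at y = 0.
Finally, together with the visible shape, these determine p as stated.

2*x^2 - y^2 - x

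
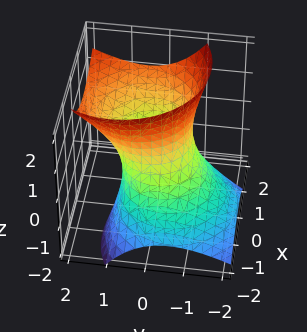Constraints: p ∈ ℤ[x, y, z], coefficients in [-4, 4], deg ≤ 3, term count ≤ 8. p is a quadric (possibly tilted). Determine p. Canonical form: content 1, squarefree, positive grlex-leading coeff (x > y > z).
2*x^2 - 2*x*z + 2*y^2 - 2*y*z - z^2 - 2

(a) Degree: a generic line meets the surface in up to 2 points, so deg p = 2.
(b) From the visible intercepts: among the integer gridlines, it crosses the y-axis at y ∈ {-1, 1}; among the integer gridlines, it crosses the x-axis at x ∈ {-1, 1}.
(c) Together with the visible shape, these determine p as stated.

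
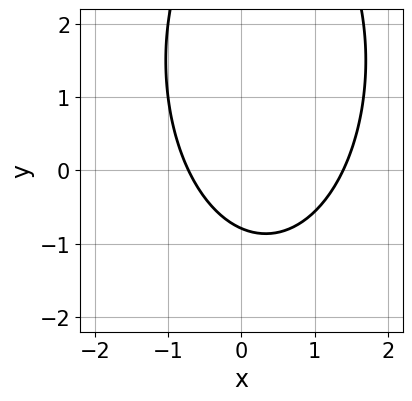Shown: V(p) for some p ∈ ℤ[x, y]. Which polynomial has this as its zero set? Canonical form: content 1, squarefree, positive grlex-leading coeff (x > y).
3*x^2 + y^2 - 2*x - 3*y - 3

Degree: a generic line meets the curve in up to 2 points, so deg p = 2.
Solving for integer coefficients yields p as stated.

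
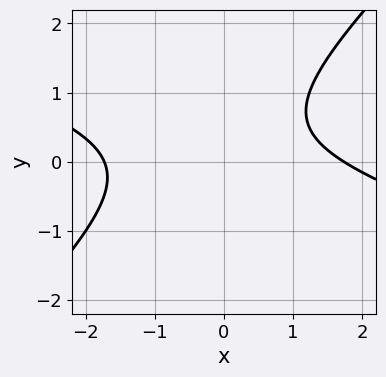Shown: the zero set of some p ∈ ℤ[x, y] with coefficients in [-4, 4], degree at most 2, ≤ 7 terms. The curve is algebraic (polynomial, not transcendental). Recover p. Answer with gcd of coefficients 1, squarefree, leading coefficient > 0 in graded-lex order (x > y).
x^2 + 2*x*y - 3*y^2 + 2*y - 3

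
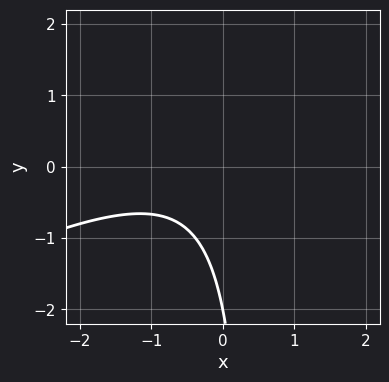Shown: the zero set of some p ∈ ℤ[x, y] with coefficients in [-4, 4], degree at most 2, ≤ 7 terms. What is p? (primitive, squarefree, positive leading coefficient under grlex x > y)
x^2 - 2*x*y + x + y + 2

1. deg p = 2. A generic line meets the curve in up to 2 points.
2. Against the integer gridlines: no x-intercept at any integer in the box; it meets the y-axis at y = -2 (among the integer gridlines).
3. Together with the visible shape, these determine p as stated.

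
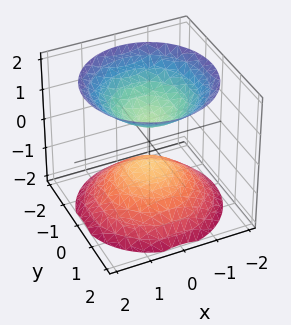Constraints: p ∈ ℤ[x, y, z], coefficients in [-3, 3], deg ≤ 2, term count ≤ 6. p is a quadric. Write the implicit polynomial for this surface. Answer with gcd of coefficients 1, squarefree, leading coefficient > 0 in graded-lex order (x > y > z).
2*x^2 + 2*y^2 - 2*z^2 + 1

(a) There are 2 components. They look like related sheets of one shape, so recover p as a whole.
(b) Degree: two separate bowl-shaped sheets opening away from each other; a quadric, so deg p = 2.
(c) Symmetry: the z-axis is an axis of rotation, so x and y enter only as x² + y²; the z ↦ −z reflection is a symmetry, so z appears only in even powers.
(d) Reading off the gridlines: the surface avoids every integer y-axis point in the box; the surface avoids every integer x-axis point in the box; a circular section at z = -1 has radius between 0 and 1.
(e) Together with the visible shape, these determine p as stated.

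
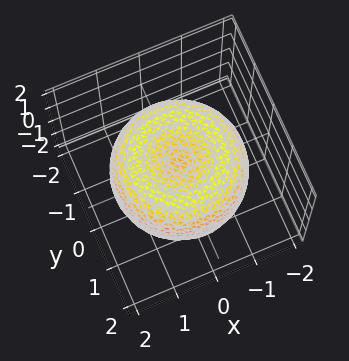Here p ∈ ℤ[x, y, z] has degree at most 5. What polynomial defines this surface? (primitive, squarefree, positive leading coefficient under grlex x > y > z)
First, degree: no degree-3 surface has this shape, so deg p = 4.
Then, symmetries: rotational symmetry about the z-axis ⇒ p depends on x, y only through x² + y².
Then, reading off the gridlines: a circular section at z = 0 has radius between 1 and 2.
Finally, solving for integer coefficients yields p as stated.

x^4 + 2*x^2*y^2 + y^4 - 2*x^2 - 2*y^2 + 2*z^2 - 1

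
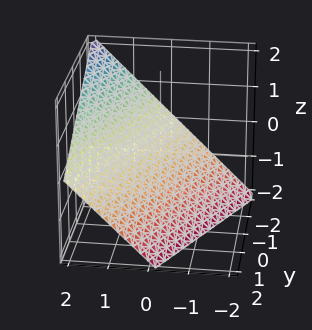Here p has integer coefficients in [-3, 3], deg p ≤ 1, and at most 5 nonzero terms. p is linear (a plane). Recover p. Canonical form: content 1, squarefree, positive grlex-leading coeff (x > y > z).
2*x - y - 2*z - 2

1. The degree is 1 — every cross-section is a straight line — this is a plane.
2. Checking where it meets the axes: it meets the x-axis at x = 1 (among the integer gridlines); it meets the z-axis at z = -1 (among the integer gridlines); it meets the y-axis at y = -2 (among the integer gridlines).
3. Together with the visible shape, these determine p as stated.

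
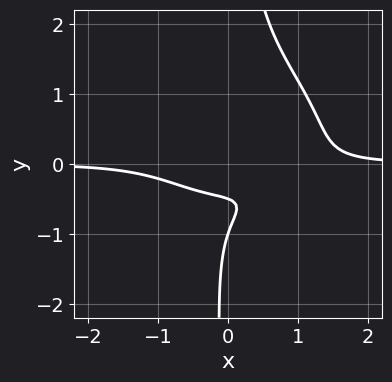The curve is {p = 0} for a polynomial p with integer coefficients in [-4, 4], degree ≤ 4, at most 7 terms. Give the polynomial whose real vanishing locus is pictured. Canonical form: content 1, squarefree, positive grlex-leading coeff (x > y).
2*x^3*y + 3*x*y^3 - 2*y^2 - 3*y - 1

(a) Degree: no degree-3 curve has this shape, so deg p = 4.
(b) Checking where it meets the axes: the curve avoids every integer x-axis point in the box; it meets the y-axis at y = -1 (among the integer gridlines).
(c) Fitting integer coefficients to these (and the overall shape) gives p.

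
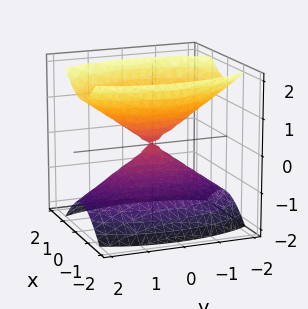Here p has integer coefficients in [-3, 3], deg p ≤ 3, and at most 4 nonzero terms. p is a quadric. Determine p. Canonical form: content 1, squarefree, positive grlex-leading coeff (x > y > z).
(a) There are 2 components. They look like related sheets of one shape, so recover p as a whole.
(b) deg p = 2. A double cone through the origin; a quadric.
(c) Symmetries: it's symmetric under y → −y, forcing even powers of y; mirror symmetry z ↦ −z ⇒ only even powers of z; it's symmetric under x → −x, forcing even powers of x.
(d) Reading off the gridlines: it meets the z-axis at z = 0 (among the integer gridlines); it crosses the x-axis at the gridline x = 0; one y-axis crossing is at y = 0.
(e) Assembling these constraints gives the stated polynomial.

3*x^2 + y^2 - 2*z^2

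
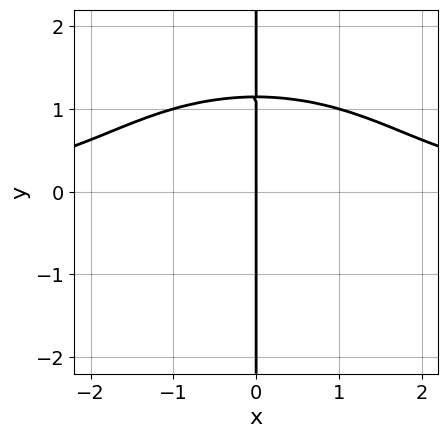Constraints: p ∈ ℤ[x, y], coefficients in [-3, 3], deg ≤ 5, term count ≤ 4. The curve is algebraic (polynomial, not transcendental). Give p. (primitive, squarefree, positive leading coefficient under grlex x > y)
deg p = 4. The shape is more complex than any degree-3 curve.
Reading off the gridlines: it crosses the x-axis at the gridline x = 0; every point of the y-axis in the box is on the curve.
Putting this together gives p.

x^3*y + 2*x*y^3 - 3*x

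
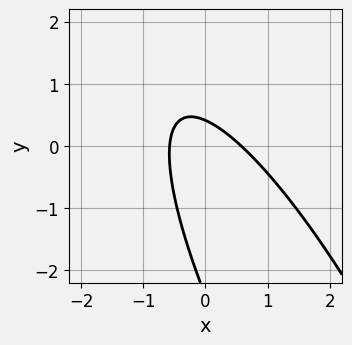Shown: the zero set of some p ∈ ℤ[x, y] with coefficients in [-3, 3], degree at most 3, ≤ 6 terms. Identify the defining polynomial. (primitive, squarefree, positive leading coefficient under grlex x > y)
(a) Degree: the shape is more complex than any degree-1 curve, so deg p = 2.
(b) Putting this together gives p.

3*x^2 + 3*x*y + y^2 + 2*y - 1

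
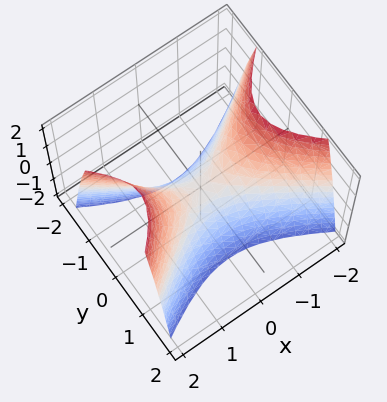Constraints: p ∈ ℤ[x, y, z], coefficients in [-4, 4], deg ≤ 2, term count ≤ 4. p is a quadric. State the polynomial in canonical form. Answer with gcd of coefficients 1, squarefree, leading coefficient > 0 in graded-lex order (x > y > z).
x^2 - 2*y^2 - z

First, degree: a hyperbolic paraboloid; a quadric, so deg p = 2.
Next, symmetries: the x ↦ −x reflection is a symmetry, so x appears only in even powers; it's symmetric under y → −y, forcing even powers of y.
Next, checking where it meets the axes: it crosses the x-axis at the gridline x = 0; it meets the y-axis at y = 0 (among the integer gridlines); it crosses the z-axis at the gridline z = 0.
Finally, assembling these constraints gives the stated polynomial.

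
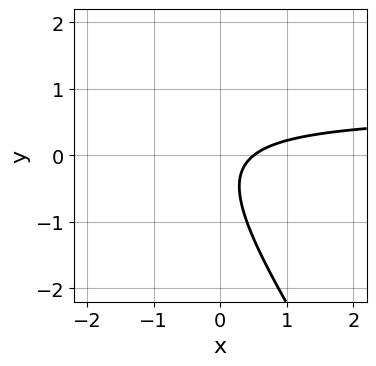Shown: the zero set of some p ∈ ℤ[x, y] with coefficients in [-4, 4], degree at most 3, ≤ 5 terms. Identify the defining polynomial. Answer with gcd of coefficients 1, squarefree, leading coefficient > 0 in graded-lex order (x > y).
3*x*y + 2*y^2 - 2*x + y + 1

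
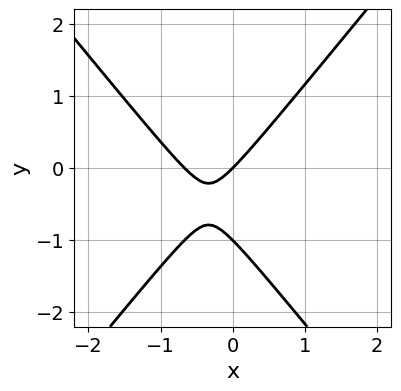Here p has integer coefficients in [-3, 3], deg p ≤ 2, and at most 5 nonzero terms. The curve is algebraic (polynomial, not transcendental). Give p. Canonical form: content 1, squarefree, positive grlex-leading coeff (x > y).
3*x^2 - 2*y^2 + 2*x - 2*y

1. deg p = 2.
2. Observable constraints: it meets the x-axis at x = 0 (among the integer gridlines); among the integer gridlines, it crosses the y-axis at y ∈ {-1, 0}.
3. Together with the visible shape, these determine p as stated.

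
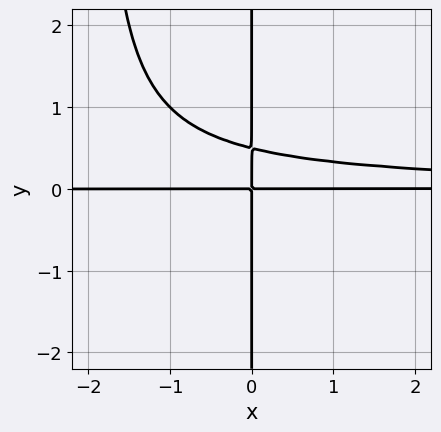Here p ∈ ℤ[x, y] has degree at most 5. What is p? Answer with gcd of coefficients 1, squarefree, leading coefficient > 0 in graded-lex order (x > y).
x^2*y^2 + 2*x*y^2 - x*y

1. deg p = 4. No degree-3 curve has this shape.
2. Checking where it meets the axes: the visible y-axis segment lies entirely on the curve; the visible x-axis segment lies entirely on the curve.
3. Solving for integer coefficients yields p as stated.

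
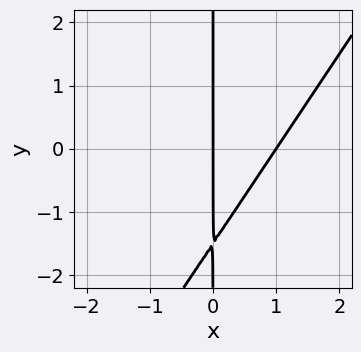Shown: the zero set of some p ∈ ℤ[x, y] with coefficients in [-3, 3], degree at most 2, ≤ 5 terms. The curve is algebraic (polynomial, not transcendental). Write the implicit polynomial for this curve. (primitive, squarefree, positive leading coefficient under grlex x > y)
3*x^2 - 2*x*y - 3*x

1. The degree is 2 — the shape is more complex than any degree-1 curve.
2. Reading off the gridlines: among the integer gridlines, it crosses the x-axis at x ∈ {0, 1}; every point of the y-axis in the box is on the curve.
3. These observations pin down the coefficients.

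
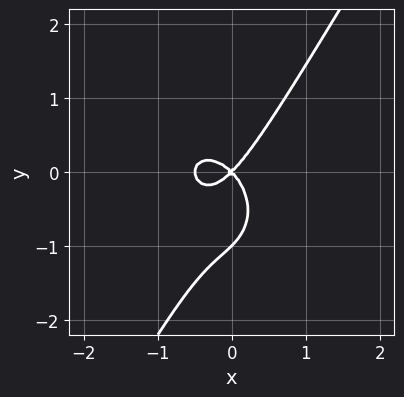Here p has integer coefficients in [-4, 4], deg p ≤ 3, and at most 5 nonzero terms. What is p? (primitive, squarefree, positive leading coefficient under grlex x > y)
2*x^3 + x*y^2 - y^3 + x^2 - y^2

1. deg p = 3. The shape is more complex than any degree-2 curve.
2. Checking where it meets the axes: among the integer gridlines, it crosses the y-axis at y ∈ {-1, 0}; one x-axis crossing is at x = 0.
3. Together with the visible shape, these determine p as stated.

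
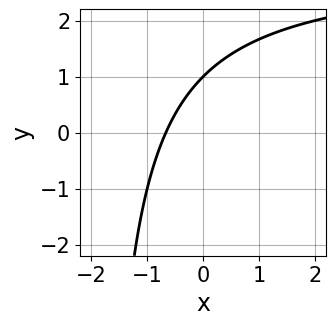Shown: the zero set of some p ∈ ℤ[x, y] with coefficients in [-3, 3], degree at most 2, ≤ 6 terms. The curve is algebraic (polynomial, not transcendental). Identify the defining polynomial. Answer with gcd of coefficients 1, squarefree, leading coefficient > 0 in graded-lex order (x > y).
x*y - 3*x + 2*y - 2

1. Degree: no degree-1 curve has this shape, so deg p = 2.
2. Observable constraints: it crosses the y-axis at the gridline y = 1.
3. These observations pin down the coefficients.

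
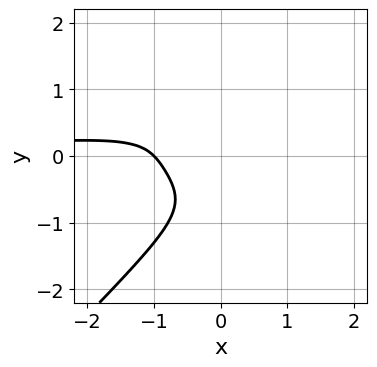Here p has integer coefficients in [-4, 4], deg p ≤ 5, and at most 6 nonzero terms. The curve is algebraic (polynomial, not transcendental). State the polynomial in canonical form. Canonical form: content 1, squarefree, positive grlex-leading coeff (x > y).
1. deg p = 4.
2. Reading off the gridlines: the curve avoids every integer y-axis point in the box; it meets the x-axis at x = -1 (among the integer gridlines).
3. The integer polynomial consistent with all of this is the stated p.

2*x*y^3 - 2*y^4 - x^2*y - x - 1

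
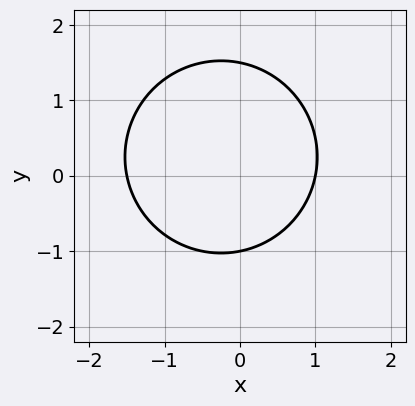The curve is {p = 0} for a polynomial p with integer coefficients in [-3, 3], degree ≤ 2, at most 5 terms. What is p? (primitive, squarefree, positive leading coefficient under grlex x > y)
deg p = 2.
Against the integer gridlines: one x-axis crossing is at x = 1; one y-axis crossing is at y = -1.
Assembling these constraints gives the stated polynomial.

2*x^2 + 2*y^2 + x - y - 3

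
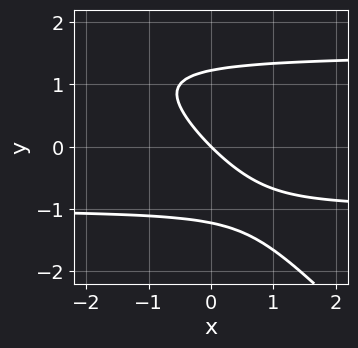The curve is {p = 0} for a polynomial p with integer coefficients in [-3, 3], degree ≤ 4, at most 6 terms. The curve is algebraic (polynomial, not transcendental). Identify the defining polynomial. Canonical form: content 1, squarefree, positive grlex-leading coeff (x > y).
2*x*y^2 + 2*y^3 - x*y - 3*x - 3*y

The degree is 3 — no degree-2 curve has this shape.
Checking where it meets the axes: it crosses the y-axis at the gridline y = 0; one x-axis crossing is at x = 0.
Matching integer coefficients to the picture gives p.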